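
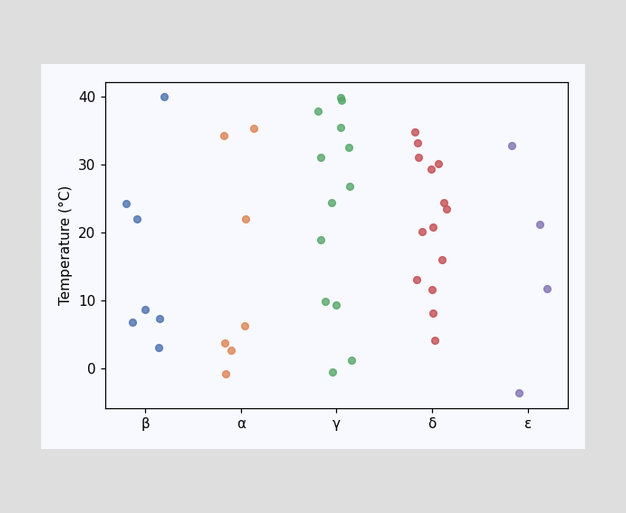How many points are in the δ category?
14

Counting the markers in the δ column gives 14.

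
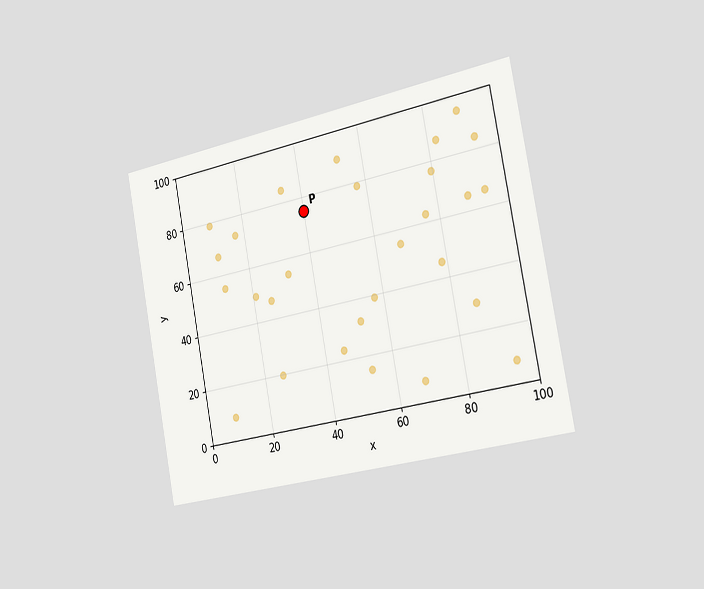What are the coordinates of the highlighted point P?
The chart is tilted about 11° counter-clockwise and viewed slightly from the right. Following the gridlines from P to each axis, P sits at (40, 75).

(40, 75)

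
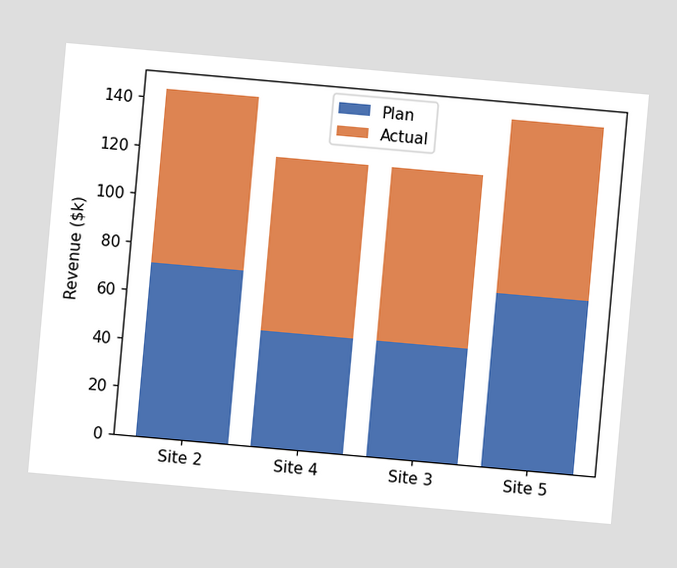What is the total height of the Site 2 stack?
$144k

The chart is tilted about 5° clockwise. The Site 2 stack's top reaches $144k on the y-axis.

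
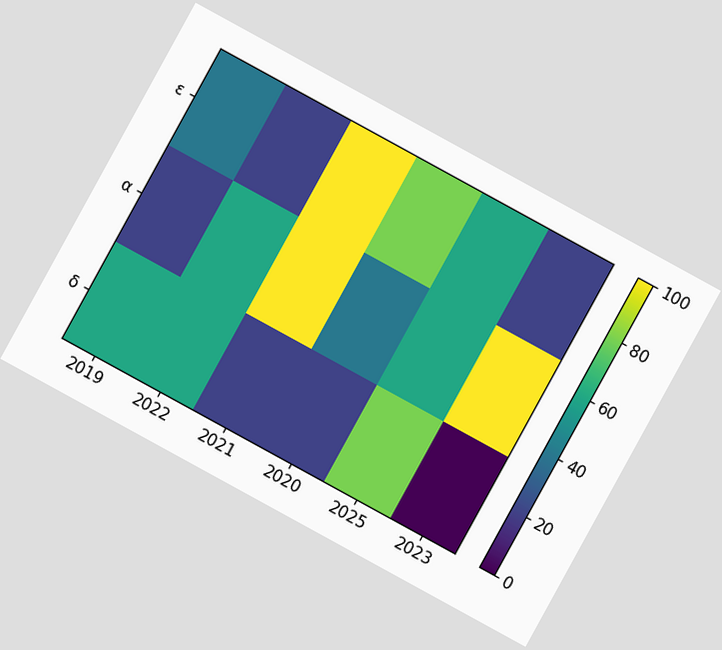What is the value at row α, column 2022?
60

The chart is tilted about 29° clockwise. Matching cell (α, 2022) against the colorbar gives 60.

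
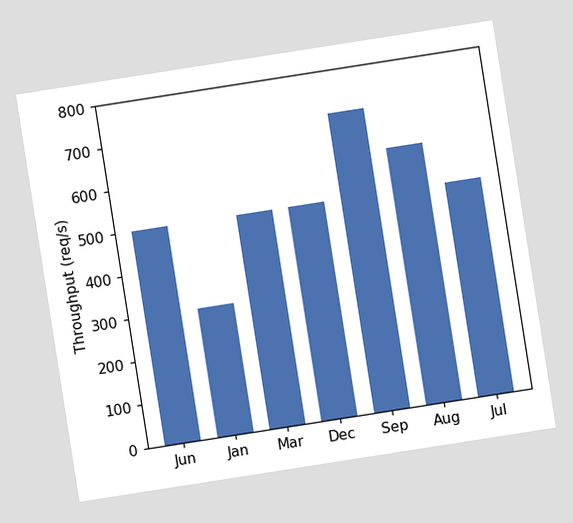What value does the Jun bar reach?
500req/s

The chart is tilted about 9° counter-clockwise. Reading along the chart's y-axis, the Jun bar reaches 500req/s.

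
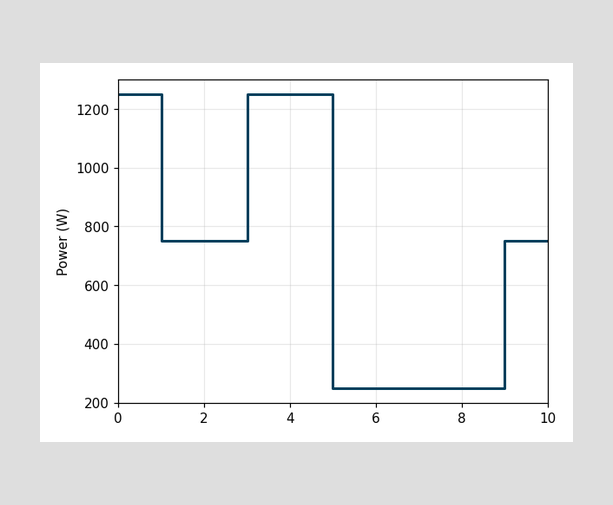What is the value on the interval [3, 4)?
On [3, 4) the step sits at 1250W.

1250W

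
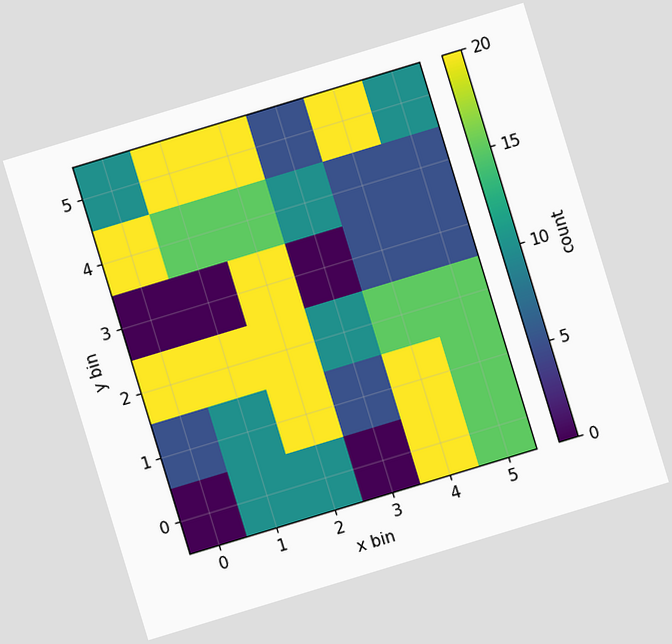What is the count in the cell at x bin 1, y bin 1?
10

The chart is tilted about 17° counter-clockwise. Matching the cell (1, 1) against the colorbar gives 10.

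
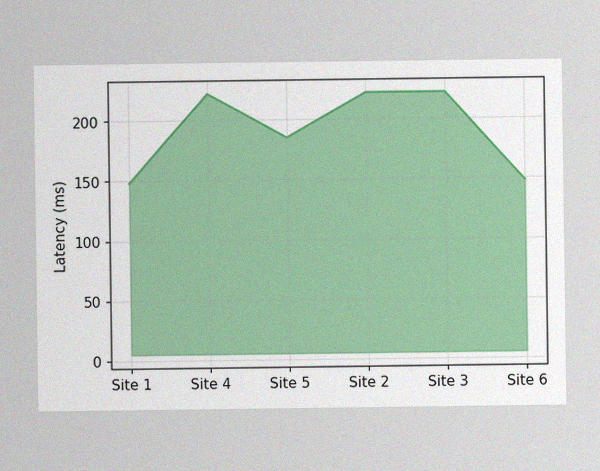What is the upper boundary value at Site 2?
222ms

The image has some photo noise and uneven lighting. At Site 2 the upper boundary is at 222ms.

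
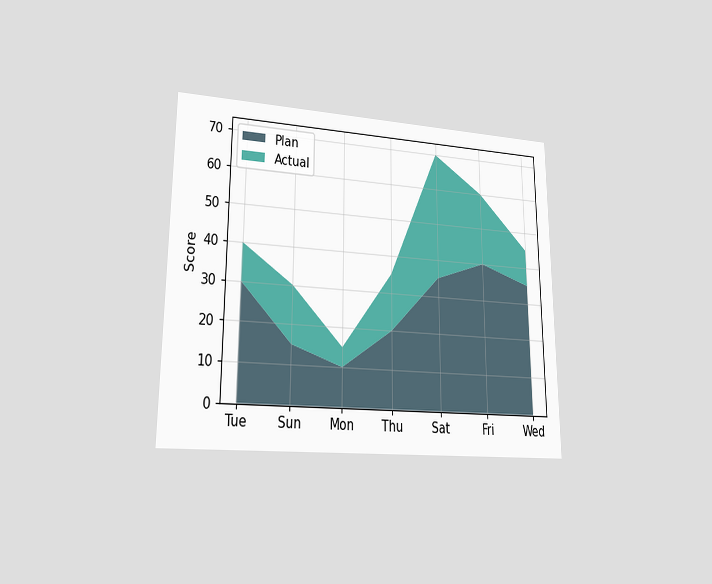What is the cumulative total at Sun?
The chart is viewed at a slight angle. The stacked total at Sun reaches 30.

30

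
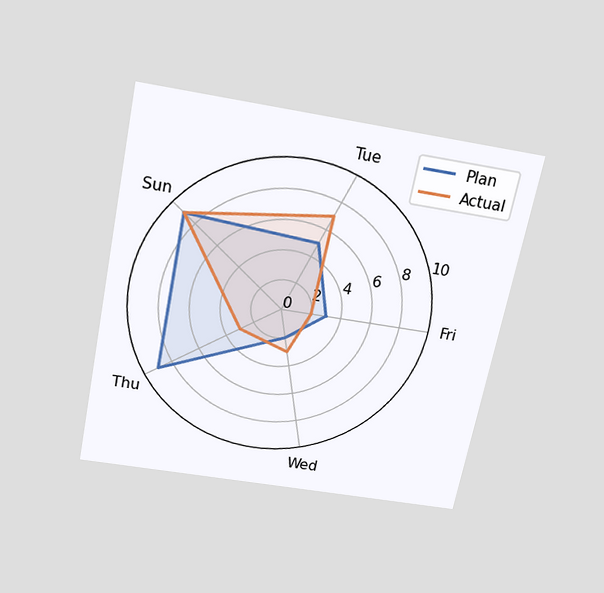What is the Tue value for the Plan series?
The chart is tilted about 11° clockwise and viewed slightly from above. On the Tue axis, Plan reaches 5.

5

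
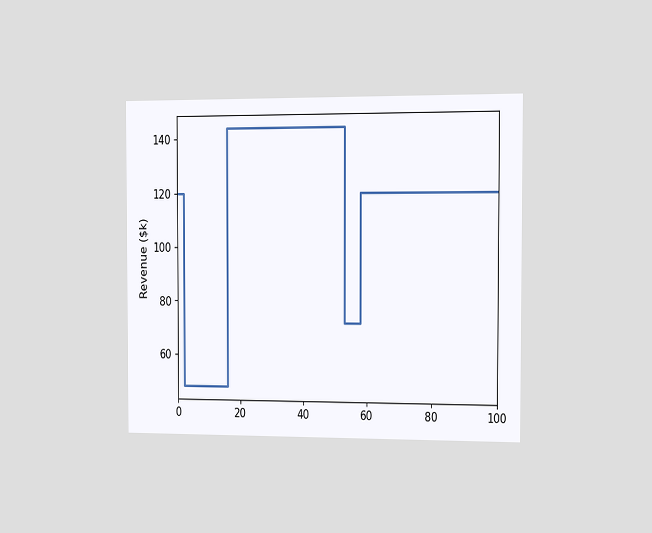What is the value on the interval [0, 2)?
The chart is viewed slightly from the right. On [0, 2) the step sits at $120k.

$120k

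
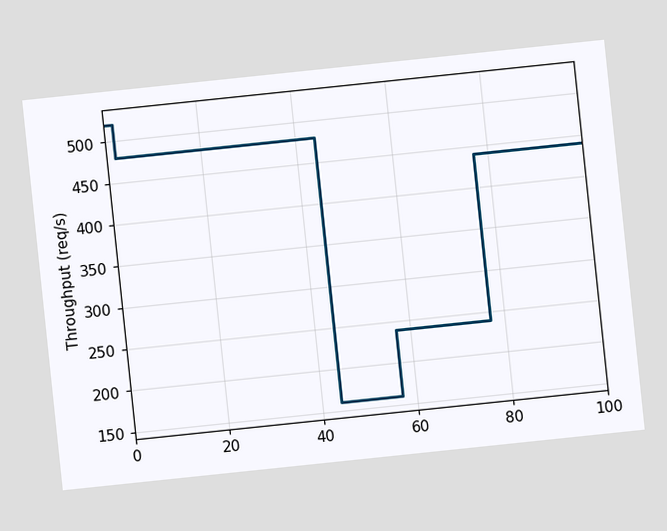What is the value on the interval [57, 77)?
The chart is tilted about 6° counter-clockwise. On [57, 77) the step sits at 240req/s.

240req/s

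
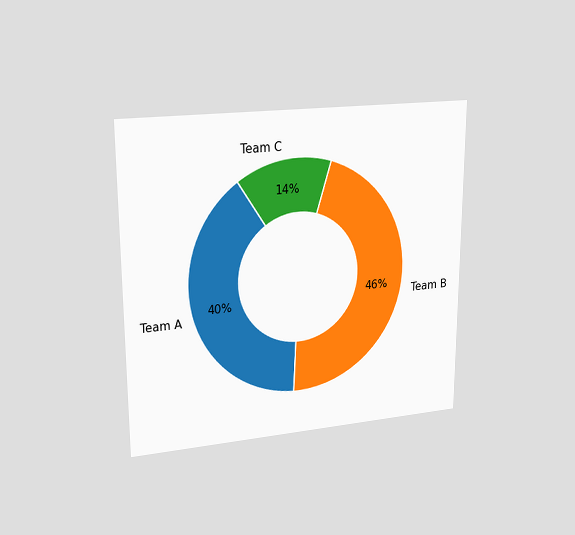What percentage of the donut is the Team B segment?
The chart is viewed at a slight angle. The Team B segment takes up 46% of the ring.

46%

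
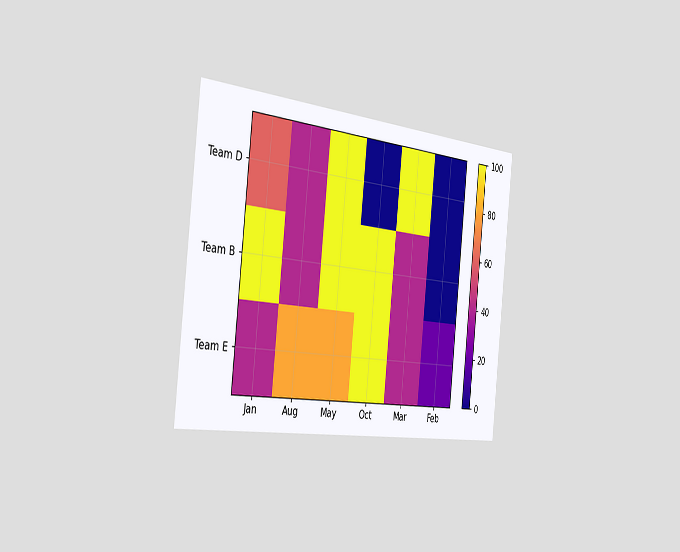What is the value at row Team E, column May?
The chart is tilted about 6° clockwise and viewed slightly from the left. Matching cell (Team E, May) against the colorbar gives 80.

80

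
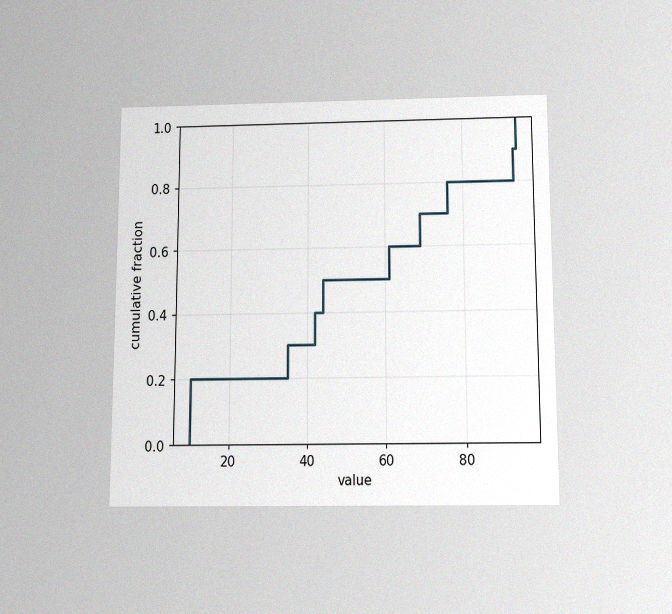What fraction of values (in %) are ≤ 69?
70%

The chart is viewed slightly from below, with some photo noise. At x=69 the ECDF step is at 70%.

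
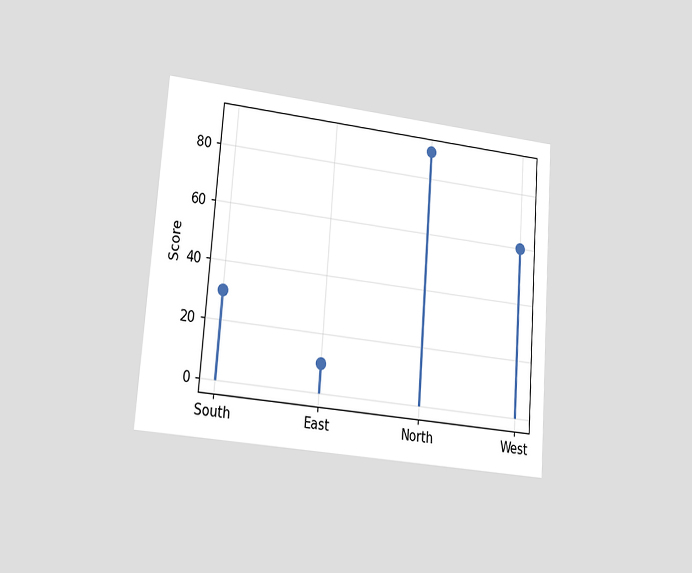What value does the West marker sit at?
The chart is tilted about 4° clockwise and viewed at a slight angle. The West marker sits at 60.

60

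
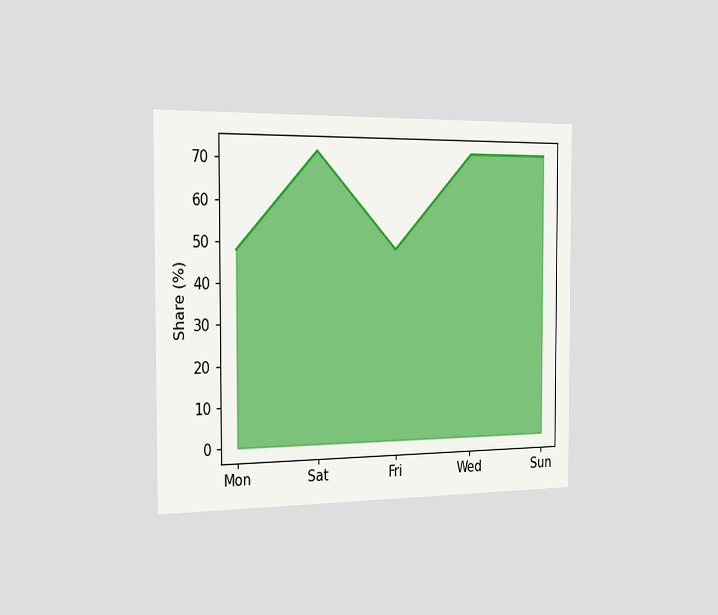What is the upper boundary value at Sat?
The chart is viewed slightly from the left. At Sat the upper boundary is at 72%.

72%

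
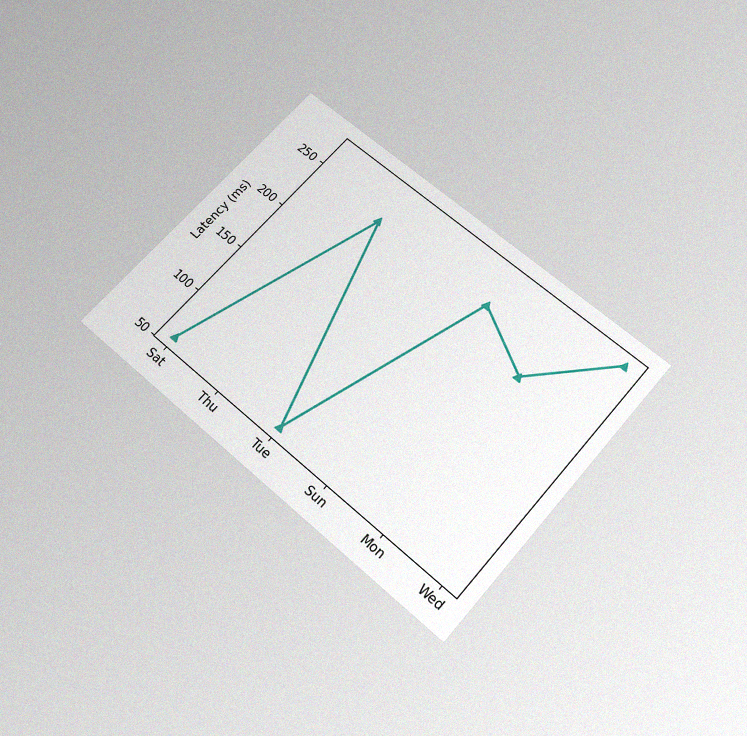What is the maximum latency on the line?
The chart is tilted about 41° clockwise and viewed slightly from below, with some photo noise. The highest point is at Wed, and reading across to the y-axis gives 270ms.

270ms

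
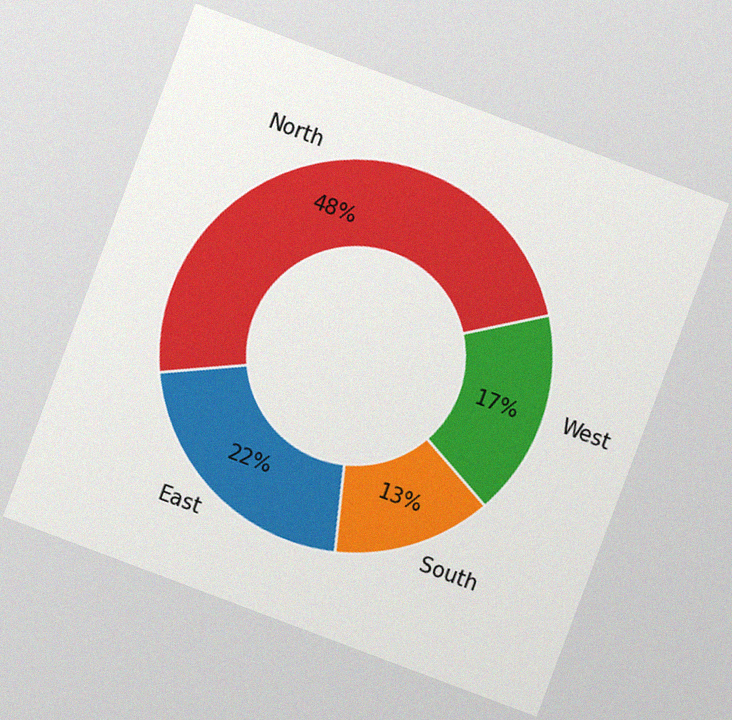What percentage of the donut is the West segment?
The chart is tilted about 21° clockwise, with some photo noise. The West segment takes up 17% of the ring.

17%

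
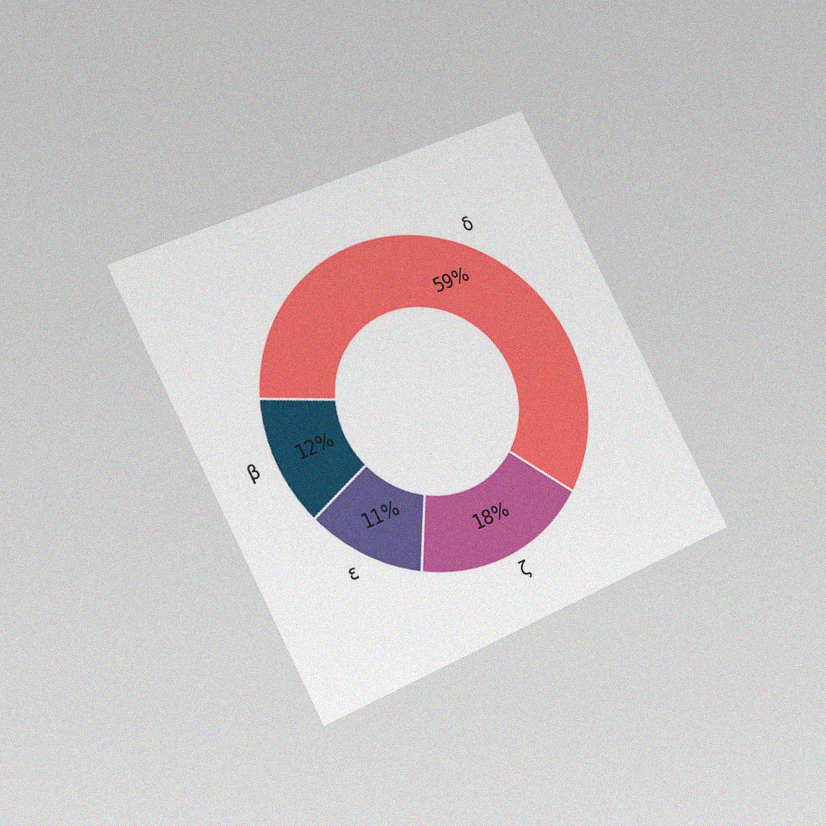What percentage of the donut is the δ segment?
The chart is tilted about 27° counter-clockwise and viewed slightly from the left, with some photo noise. The δ segment takes up 59% of the ring.

59%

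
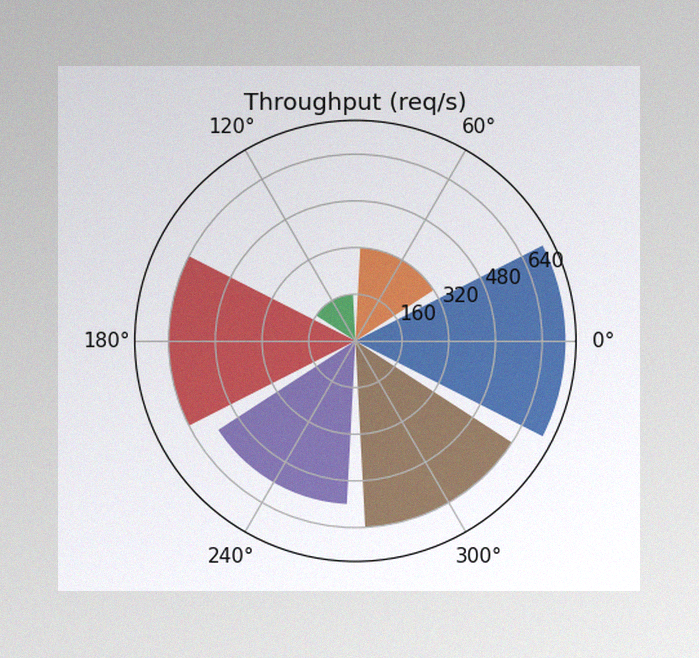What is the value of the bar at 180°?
640req/s

The image has some photo noise and uneven lighting. The bar at 180° reaches 640req/s on the radial axis.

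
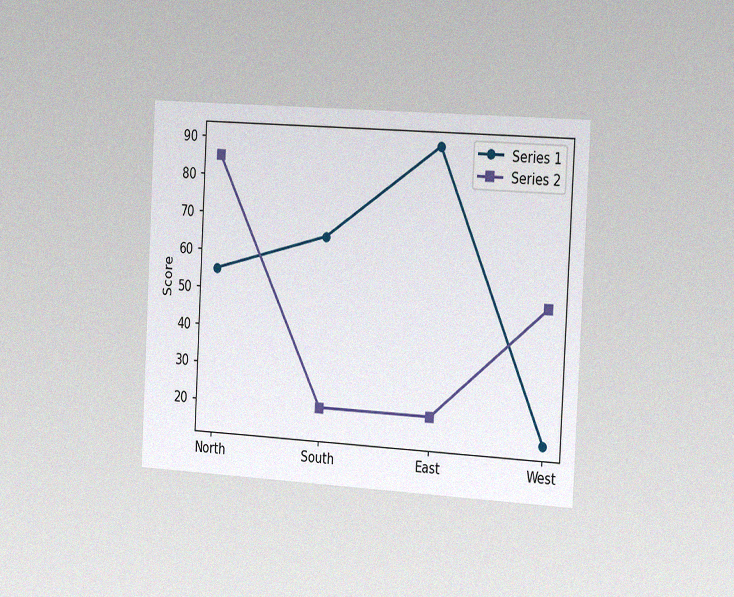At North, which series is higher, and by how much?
Series 2, by 30

The chart is tilted about 3° clockwise and viewed slightly from the right, with some photo noise. At North, Series 2 sits above the other line by 30.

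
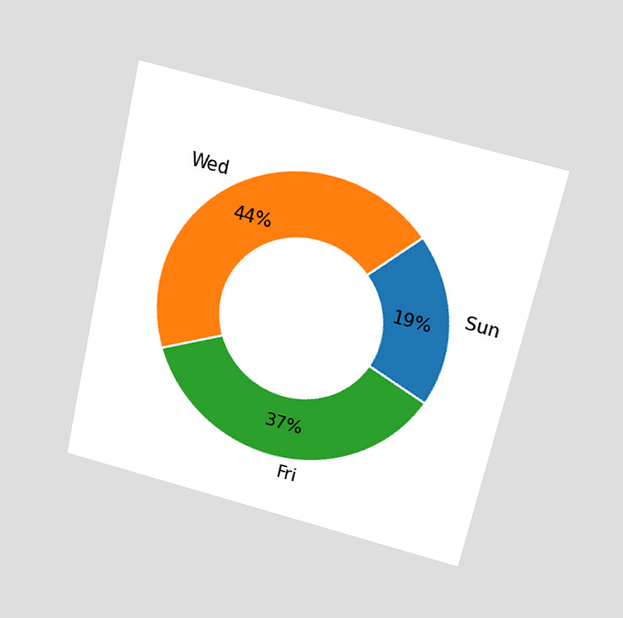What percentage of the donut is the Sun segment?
The chart is tilted about 13° clockwise and viewed slightly from above. The Sun segment takes up 19% of the ring.

19%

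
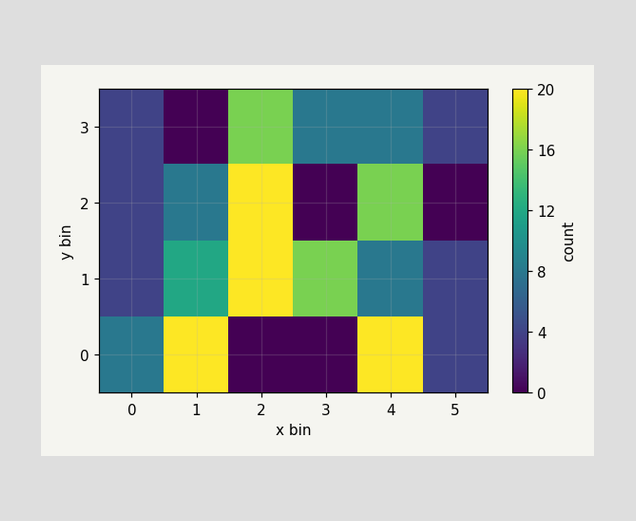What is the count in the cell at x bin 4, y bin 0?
Matching the cell (4, 0) against the colorbar gives 20.

20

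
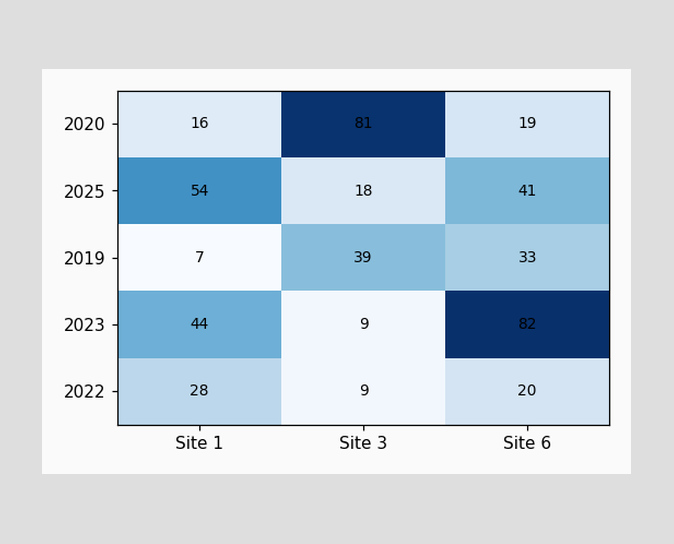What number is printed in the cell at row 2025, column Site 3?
18

The (2025, Site 3) cell reads 18.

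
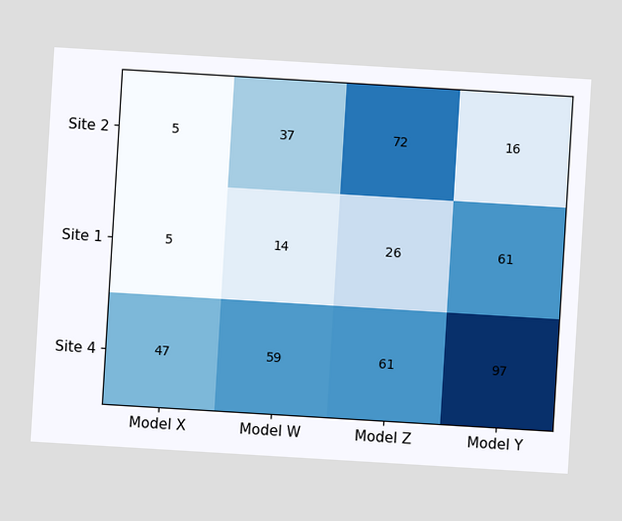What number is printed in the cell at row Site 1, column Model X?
5

The chart is tilted about 3° clockwise. The (Site 1, Model X) cell reads 5.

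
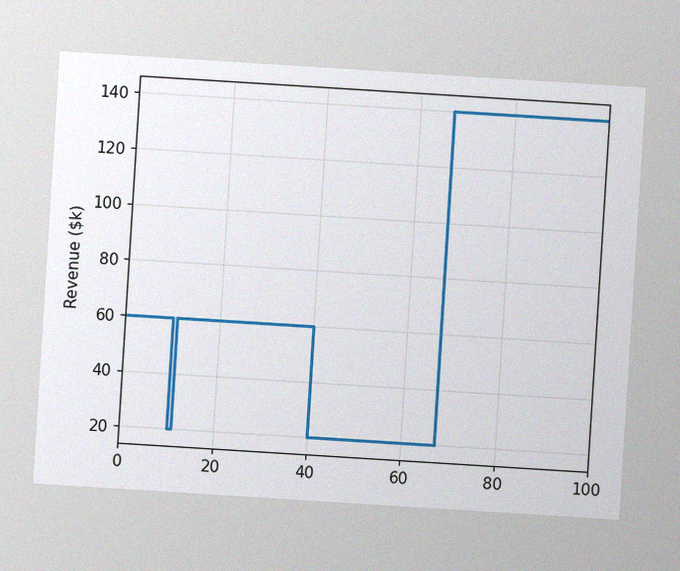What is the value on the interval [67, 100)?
$140k

The chart is tilted about 4° clockwise, with some photo noise. On [67, 100) the step sits at $140k.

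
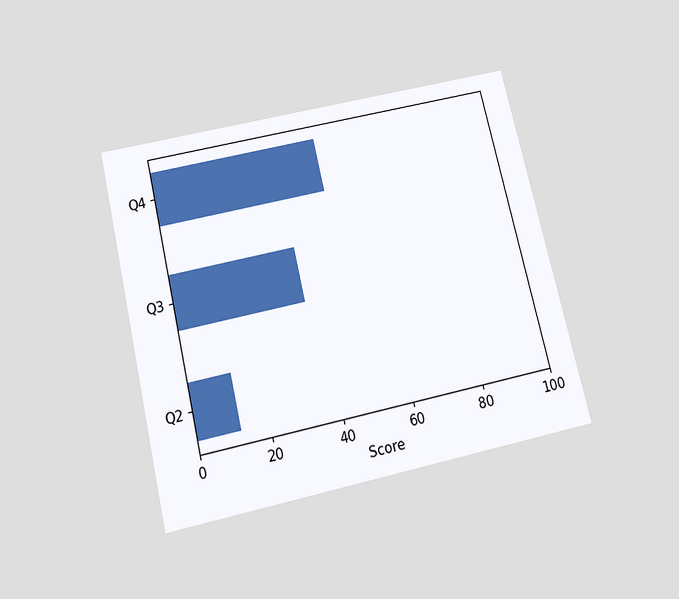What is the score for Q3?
The chart is tilted about 13° counter-clockwise and viewed slightly from below. Reading along the chart's x-axis, the Q3 bar reaches 36.

36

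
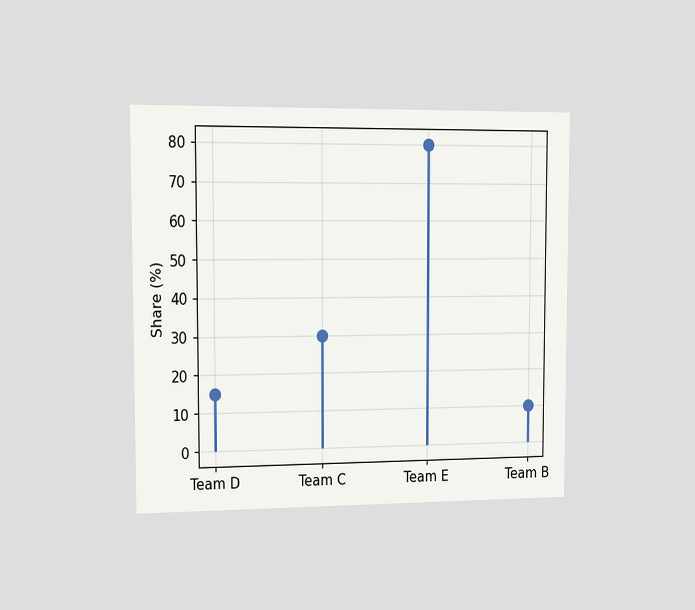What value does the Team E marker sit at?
80%

The chart is viewed slightly from the left. The Team E marker sits at 80%.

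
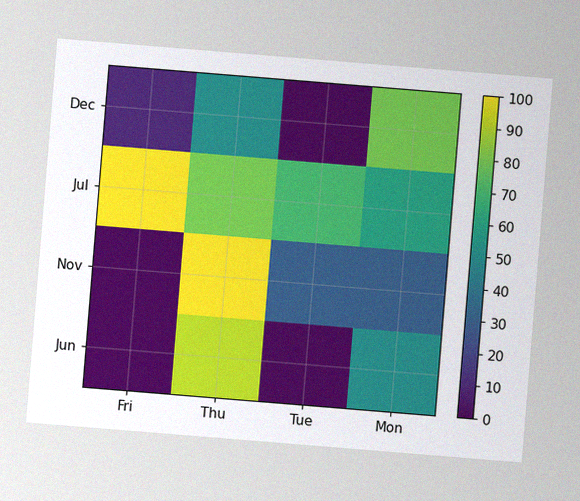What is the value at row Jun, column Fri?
0

The chart is tilted about 5° clockwise, with some photo noise. Matching cell (Jun, Fri) against the colorbar gives 0.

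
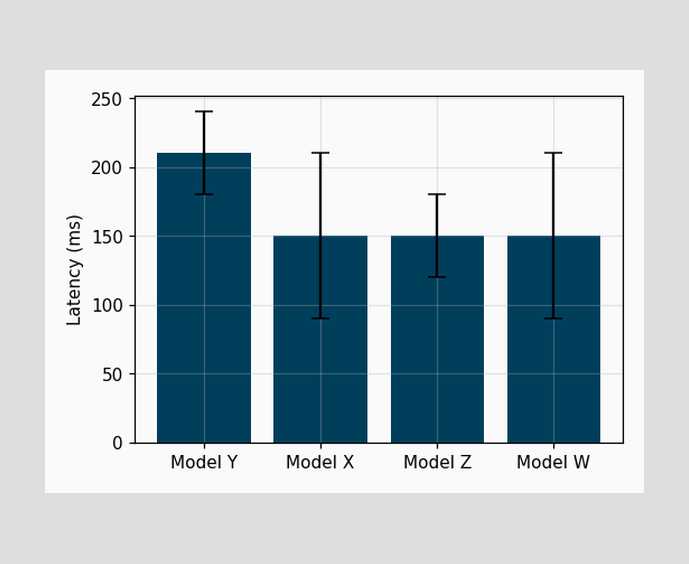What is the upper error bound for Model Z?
The Model Z bar's upper whisker reaches 180ms.

180ms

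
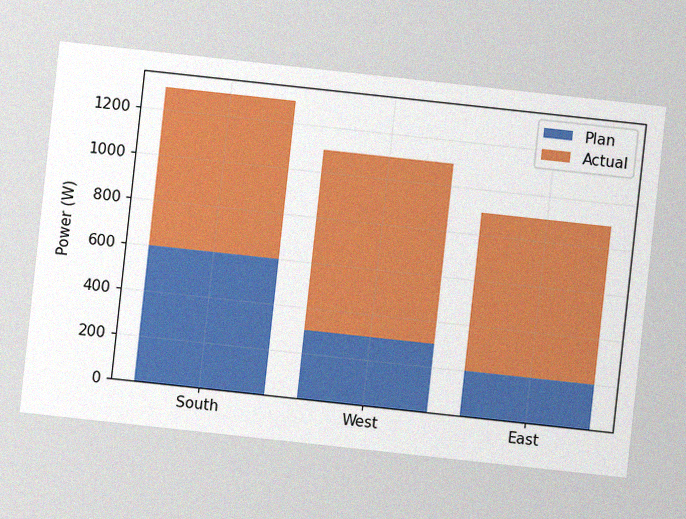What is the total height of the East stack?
900W

The chart is tilted about 6° clockwise, with some photo noise. The East stack's top reaches 900W on the y-axis.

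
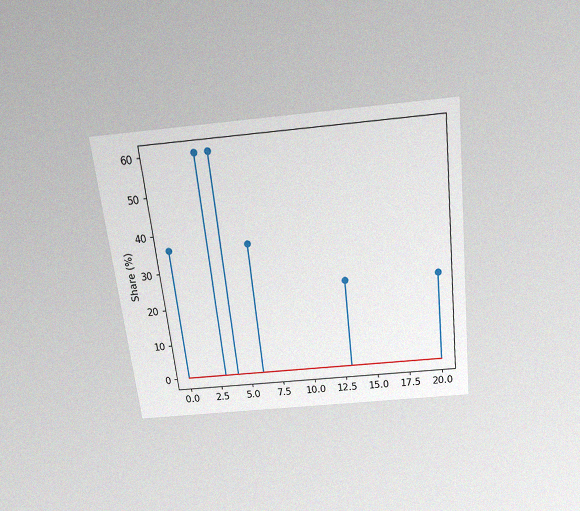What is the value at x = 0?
36%

The chart is tilted about 7° counter-clockwise and viewed slightly from above, with some photo noise. The stem at x=0 reaches 36%.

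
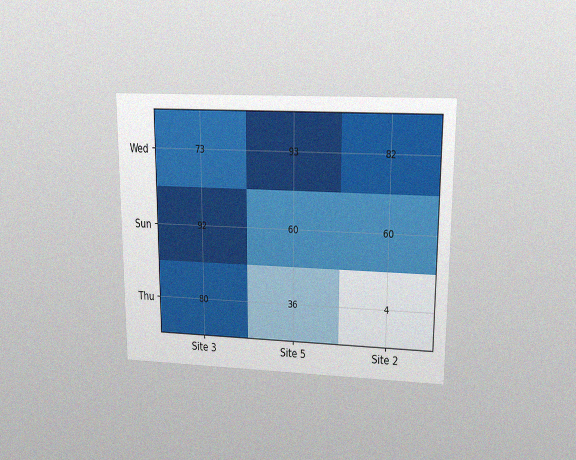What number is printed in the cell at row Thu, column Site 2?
The chart is viewed at a slight angle, with some photo noise. The (Thu, Site 2) cell reads 4.

4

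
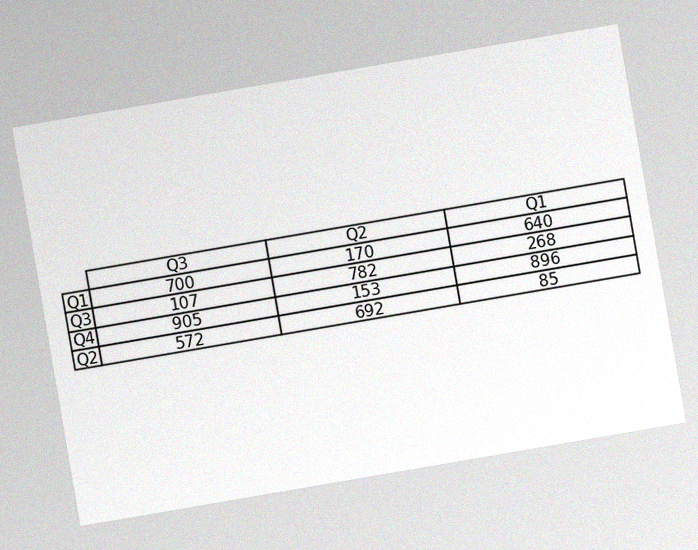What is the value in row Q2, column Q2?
The chart is tilted about 10° counter-clockwise, with some photo noise. The (Q2, Q2) cell reads 692.

692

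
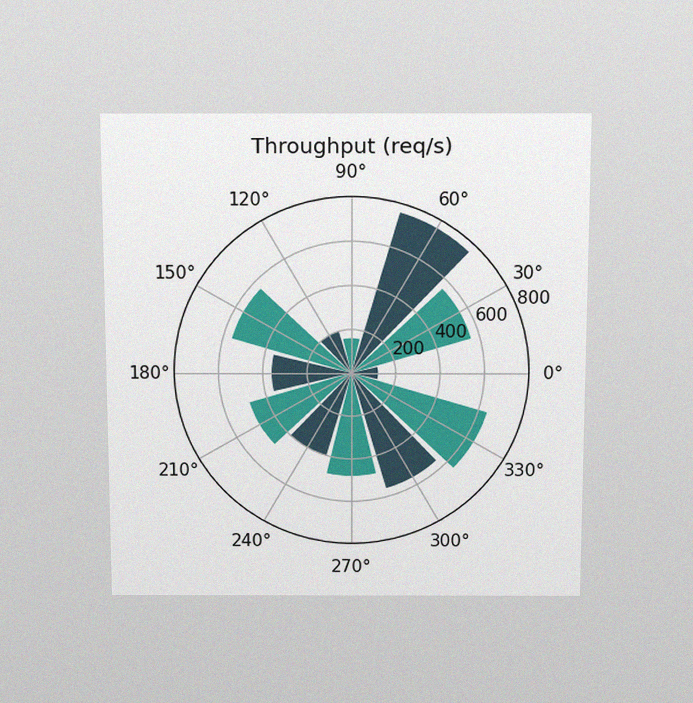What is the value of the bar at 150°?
The chart is viewed slightly from above, with some photo noise. The bar at 150° reaches 560req/s on the radial axis.

560req/s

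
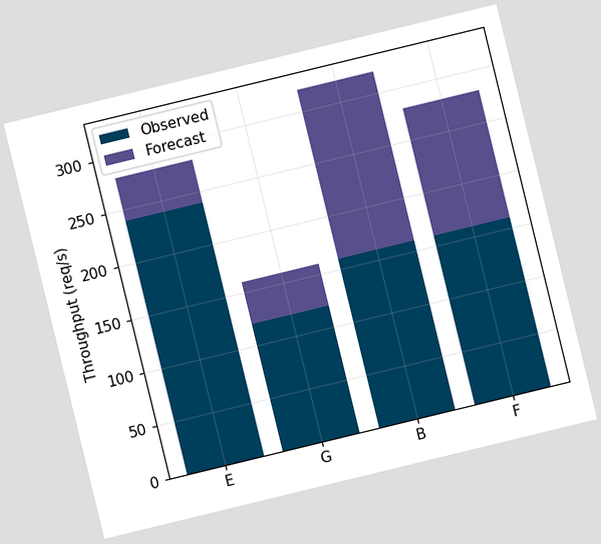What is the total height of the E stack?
The chart is tilted about 14° counter-clockwise. The E stack's top reaches 280req/s on the y-axis.

280req/s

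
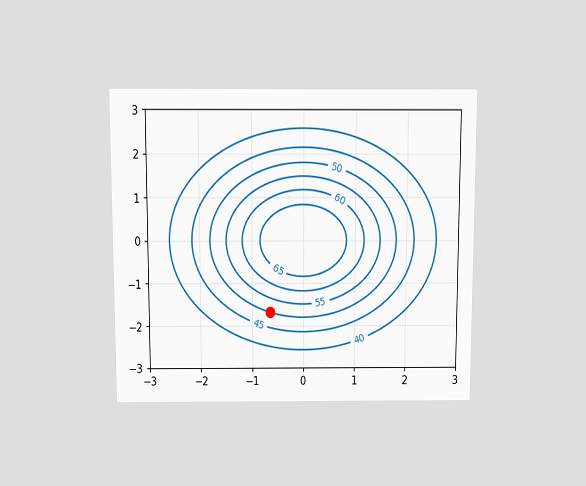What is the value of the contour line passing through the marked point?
50

The chart is viewed slightly from above. The marked point sits on the contour labelled 50.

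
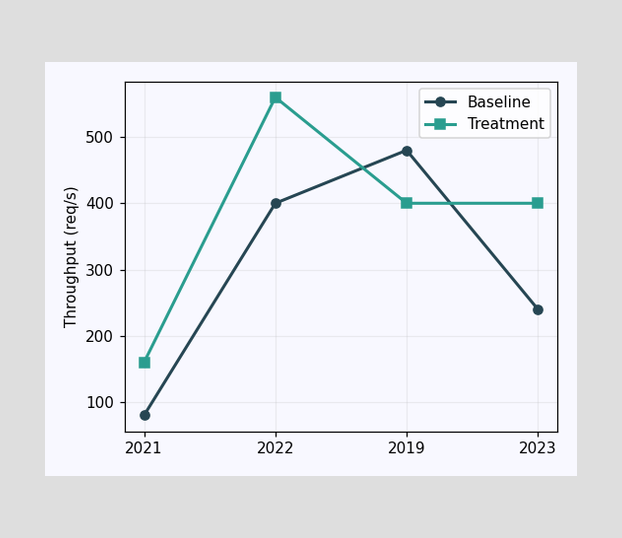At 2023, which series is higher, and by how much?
Treatment, by 160req/s

At 2023, Treatment sits above the other line by 160req/s.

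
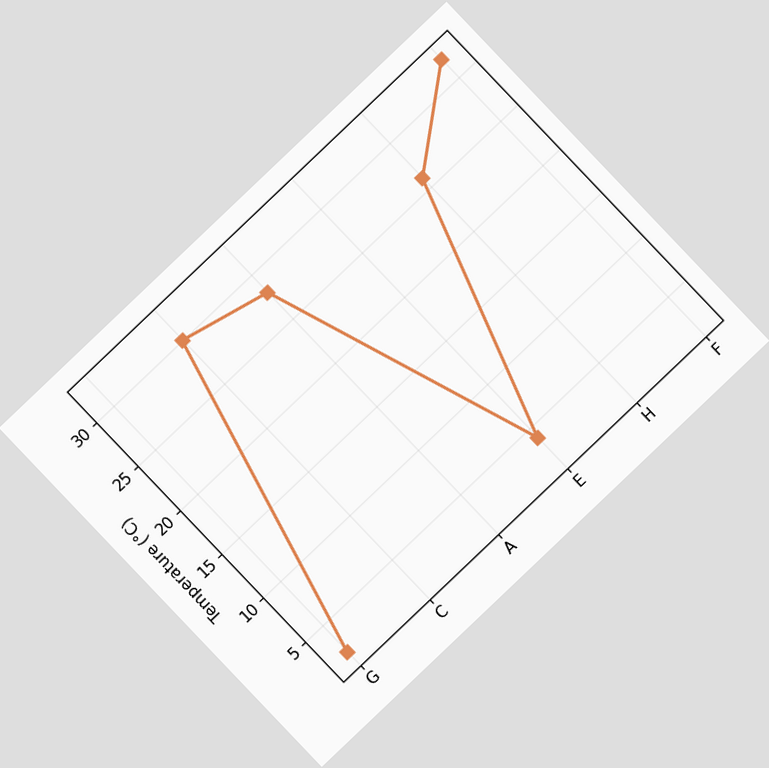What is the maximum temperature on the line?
32°C

The chart is tilted about 44° counter-clockwise. The highest point is at F, and reading across to the y-axis gives 32°C.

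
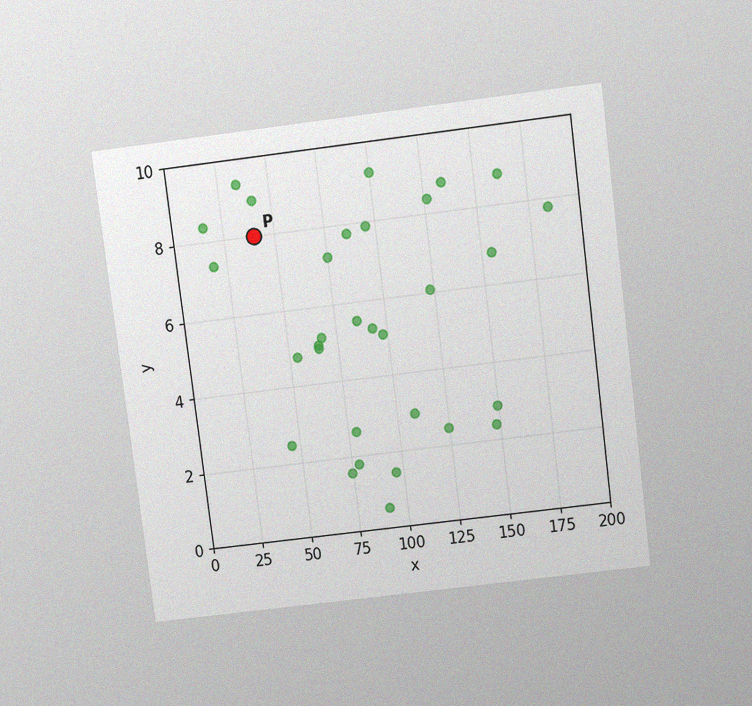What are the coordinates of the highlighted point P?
The chart is tilted about 7° counter-clockwise and viewed slightly from above, with some photo noise. Following the gridlines from P to each axis, P sits at (40, 8).

(40, 8)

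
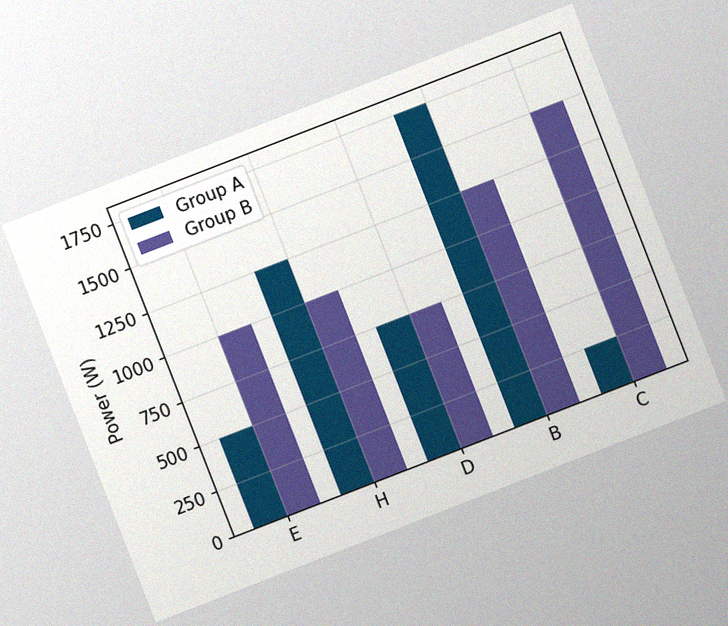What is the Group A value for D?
750W

The chart is tilted about 21° counter-clockwise, with some photo noise. The Group A bar at D reaches 750W on the y-axis.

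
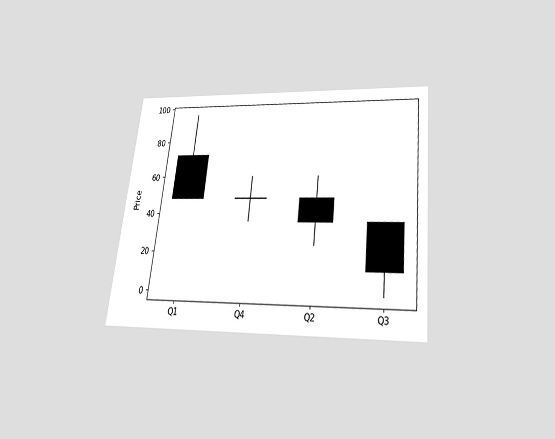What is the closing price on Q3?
12

The chart is tilted about 6° clockwise and viewed slightly from below. The Q3 candle closes at 12.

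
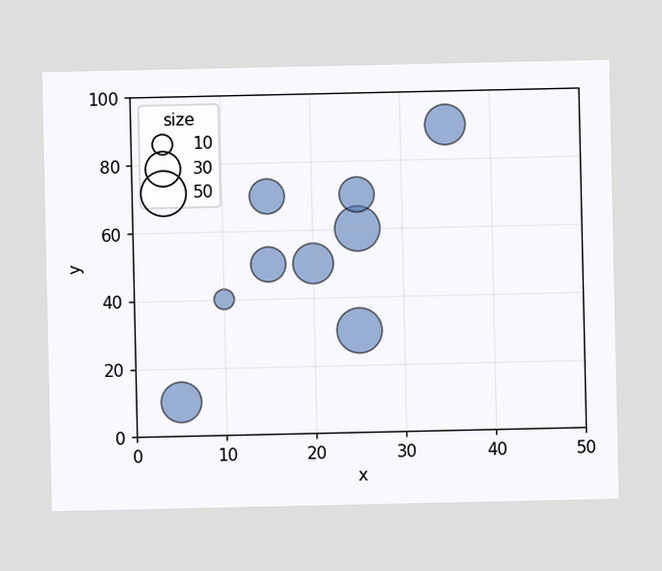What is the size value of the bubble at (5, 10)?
Matching the bubble at (5, 10) against the size legend gives 40.

40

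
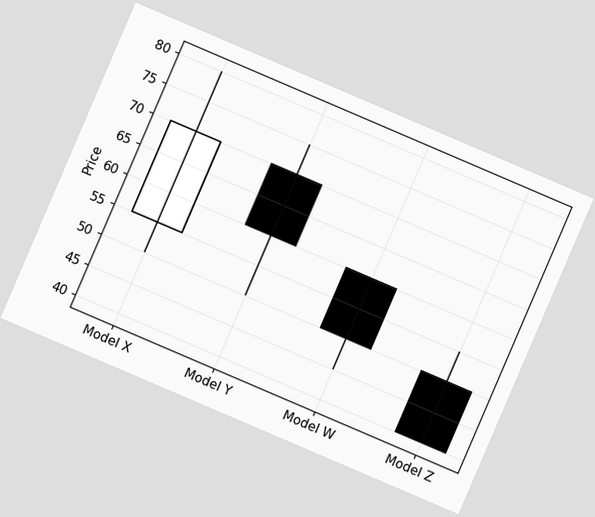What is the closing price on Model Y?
60

The chart is tilted about 23° clockwise. The Model Y candle closes at 60.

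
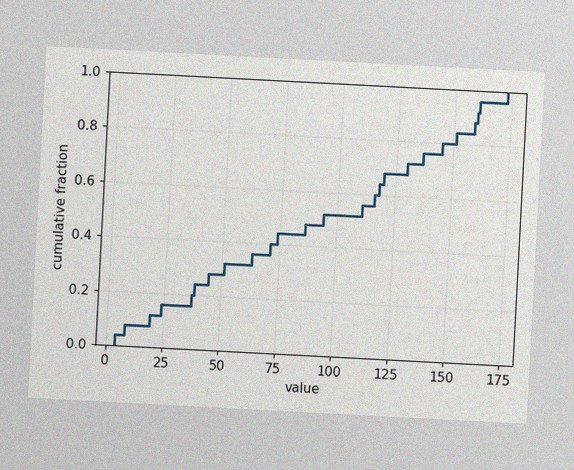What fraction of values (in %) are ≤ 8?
The chart is tilted about 3° clockwise, with some photo noise. At x=8 the ECDF step is at 8%.

8%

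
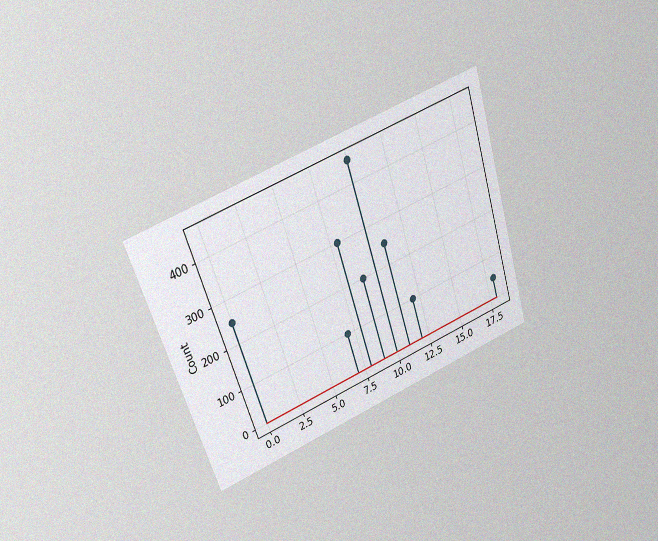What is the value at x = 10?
450

The chart is tilted about 18° counter-clockwise and viewed at a slight angle, with some photo noise. The stem at x=10 reaches 450.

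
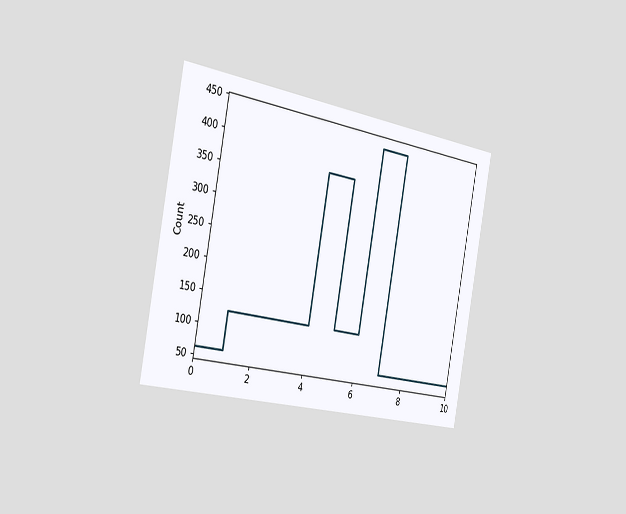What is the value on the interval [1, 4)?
The chart is tilted about 11° clockwise and viewed slightly from the left. On [1, 4) the step sits at 124.

124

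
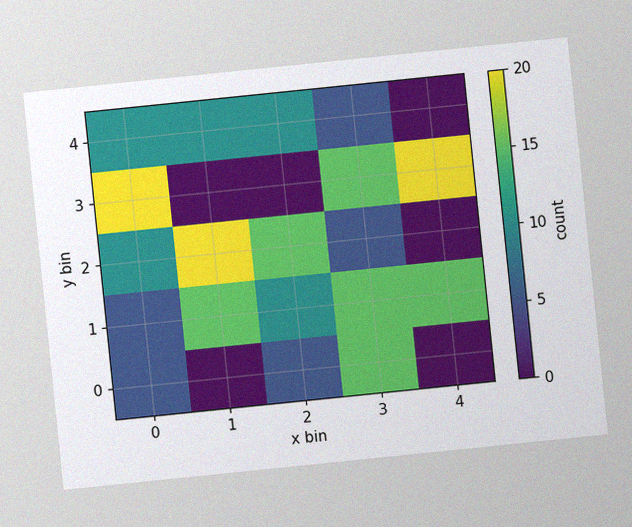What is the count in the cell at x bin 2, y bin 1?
10

The chart is tilted about 6° counter-clockwise, with some photo noise. Matching the cell (2, 1) against the colorbar gives 10.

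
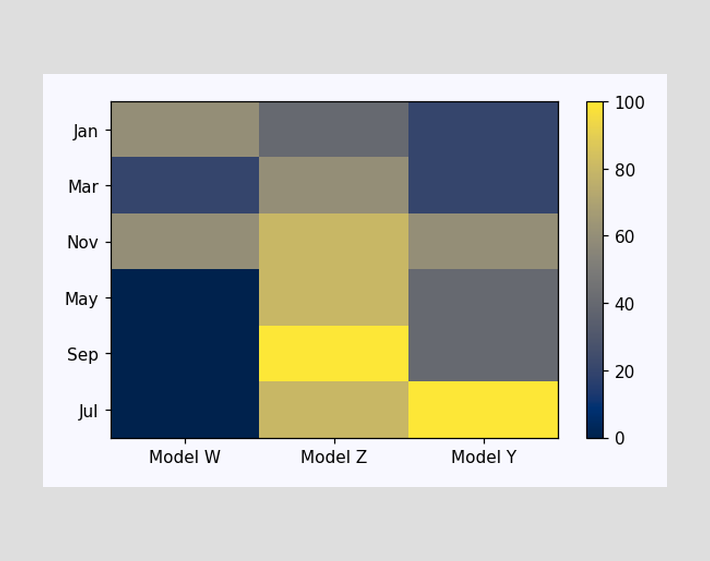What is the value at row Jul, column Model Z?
80

Matching cell (Jul, Model Z) against the colorbar gives 80.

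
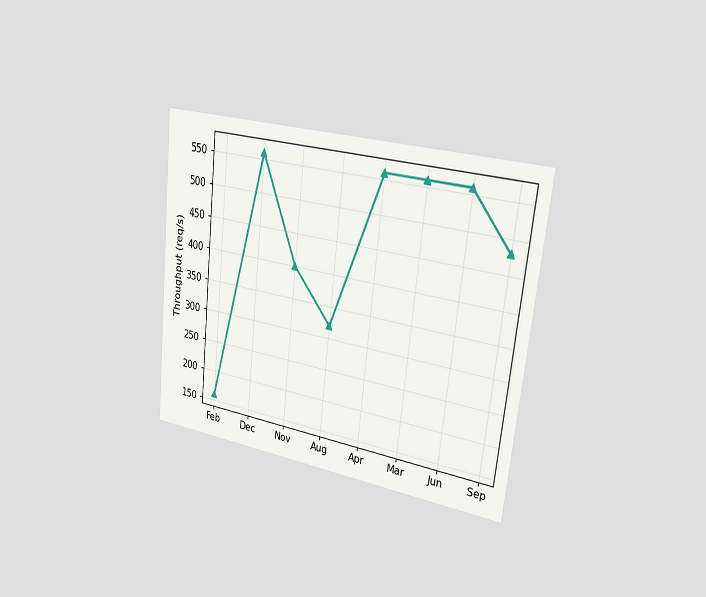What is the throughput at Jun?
The chart is tilted about 6° clockwise and viewed slightly from the right. At Jun, the line is at 560req/s.

560req/s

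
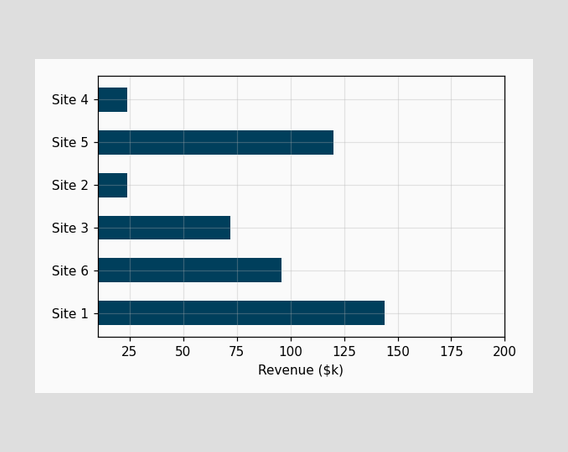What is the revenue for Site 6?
Reading along the chart's x-axis, the Site 6 bar reaches $96k.

$96k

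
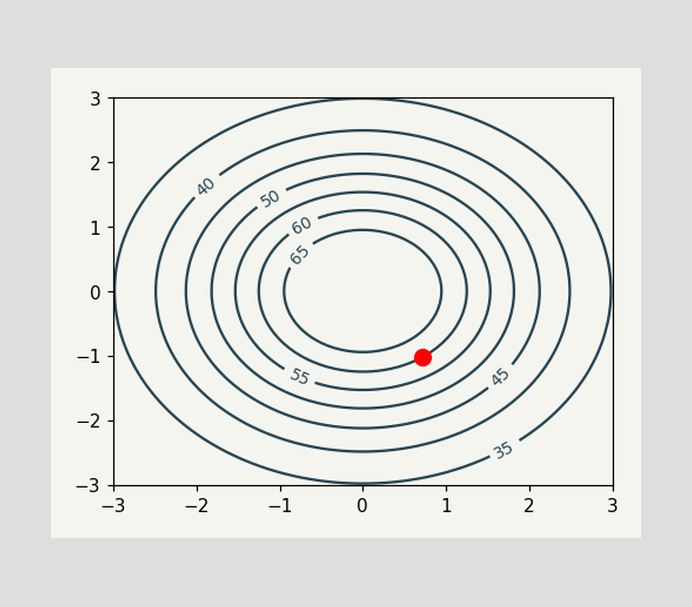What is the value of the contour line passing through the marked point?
60

The marked point sits on the contour labelled 60.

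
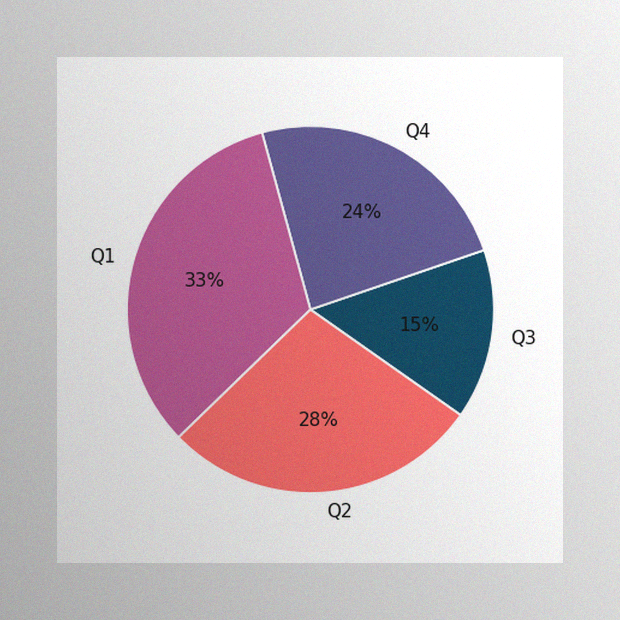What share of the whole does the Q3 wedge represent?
15%

The image has some photo noise and uneven lighting. The Q3 slice takes up 15% of the pie.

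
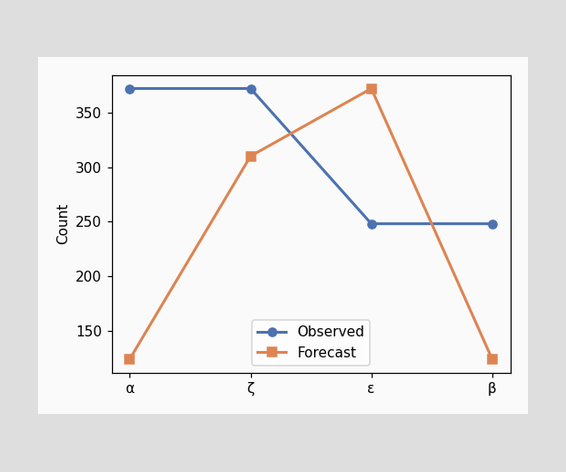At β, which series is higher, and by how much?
Observed, by 124

At β, Observed sits above the other line by 124.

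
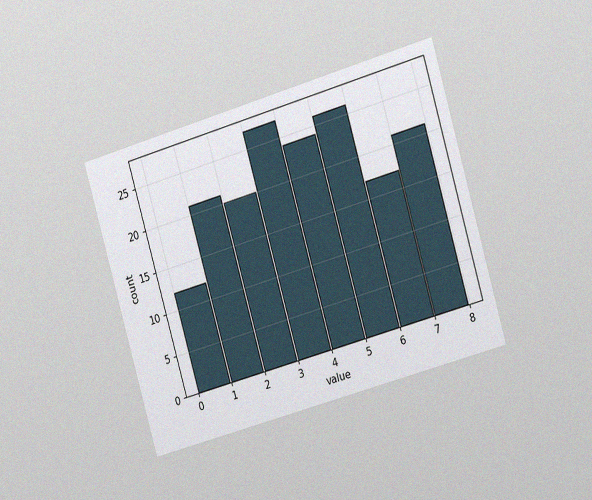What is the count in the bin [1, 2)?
The chart is tilted about 16° counter-clockwise and viewed slightly from the right, with some photo noise. The [1, 2) bin has height 21.

21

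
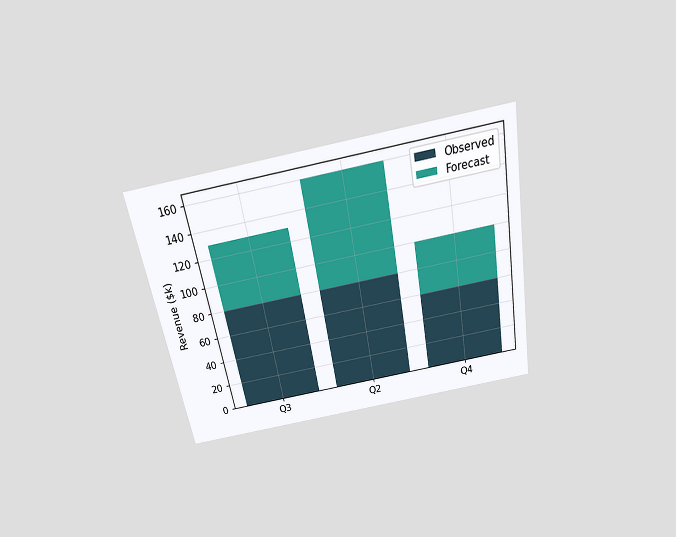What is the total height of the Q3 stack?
$130k

The chart is tilted about 10° counter-clockwise and viewed slightly from above. The Q3 stack's top reaches $130k on the y-axis.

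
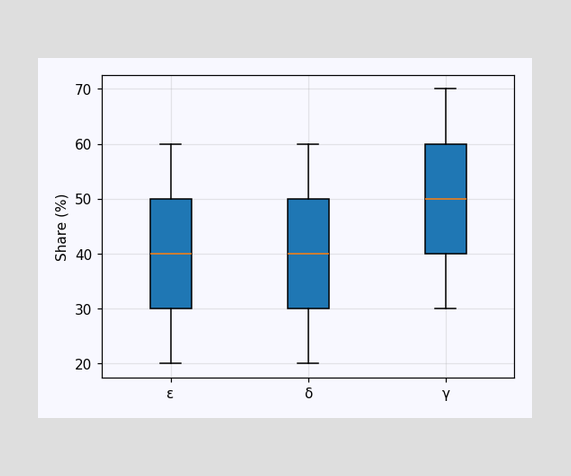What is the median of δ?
40%

The median line in the δ box sits at 40%.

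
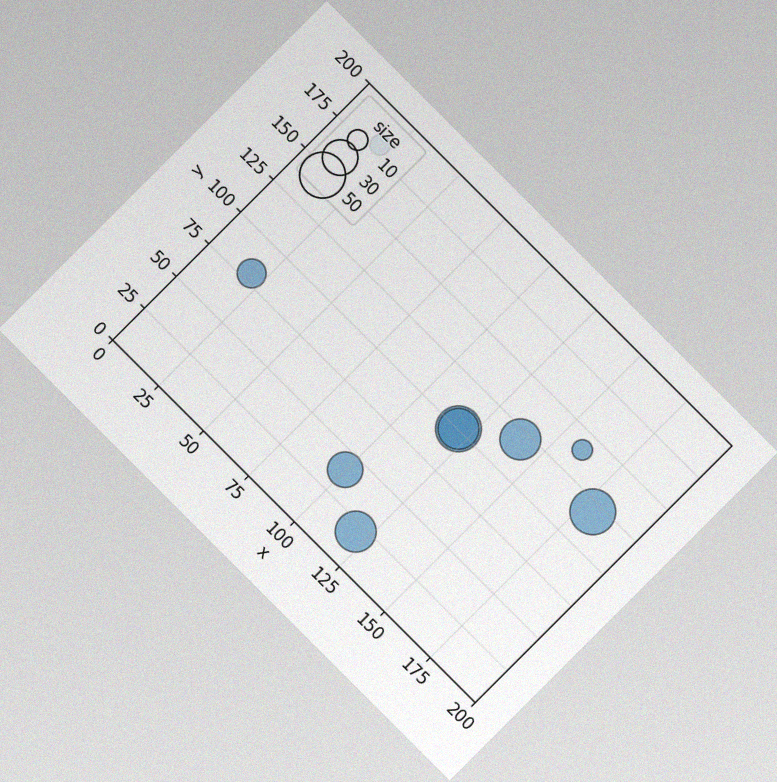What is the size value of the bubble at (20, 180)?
The chart is tilted about 45° clockwise, with some photo noise. Matching the bubble at (20, 180) against the size legend gives 10.

10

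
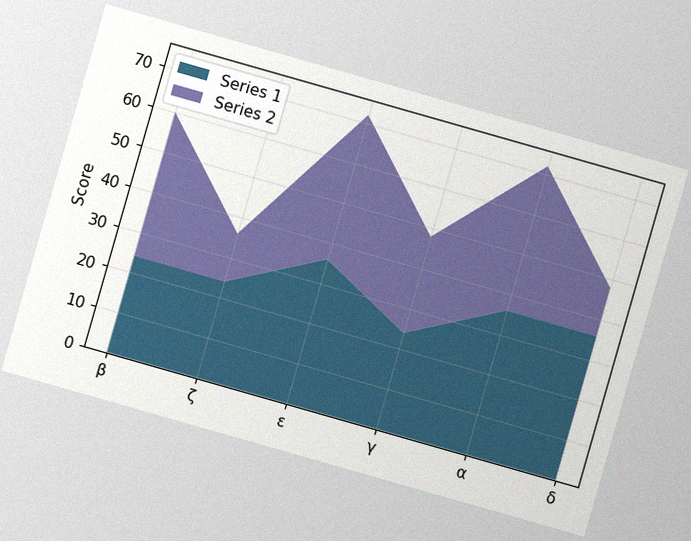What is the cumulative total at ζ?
The chart is tilted about 16° clockwise, with some photo noise. The stacked total at ζ reaches 36.

36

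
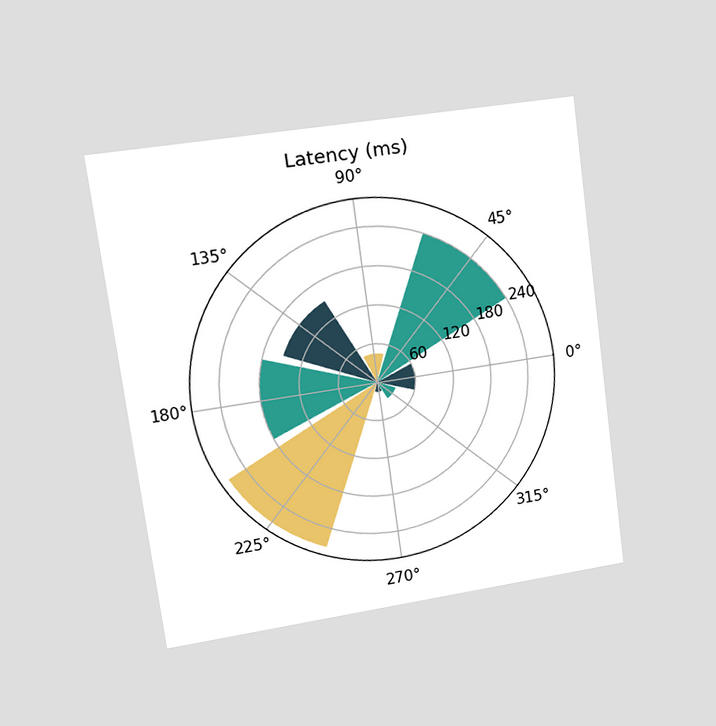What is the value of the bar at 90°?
45ms

The chart is tilted about 8° counter-clockwise and viewed slightly from the left. The bar at 90° reaches 45ms on the radial axis.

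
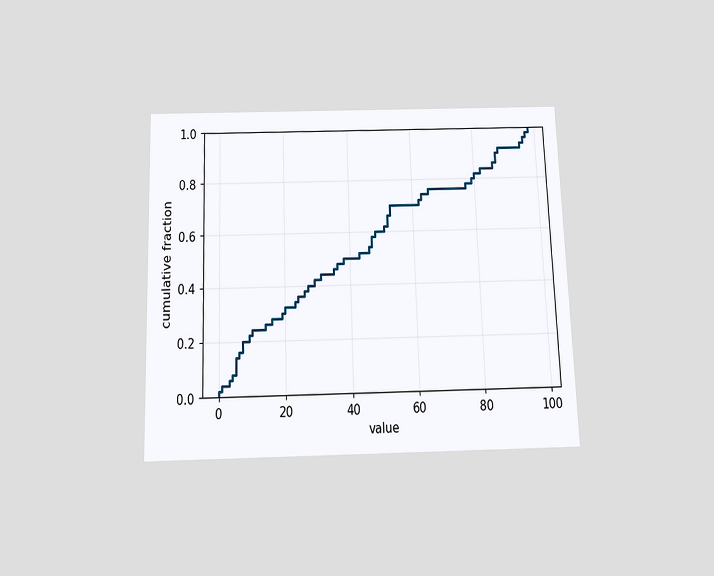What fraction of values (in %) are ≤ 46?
54%

The chart is viewed slightly from below. At x=46 the ECDF step is at 54%.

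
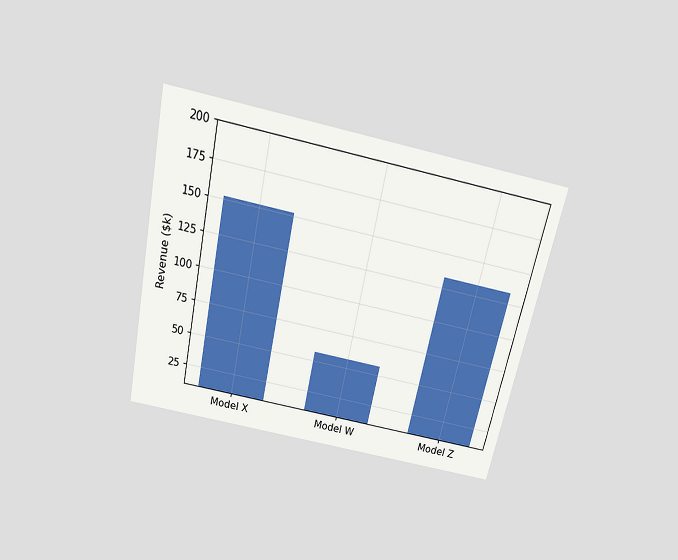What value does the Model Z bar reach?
The chart is tilted about 12° clockwise and viewed slightly from above. Reading along the chart's y-axis, the Model Z bar reaches $133k.

$133k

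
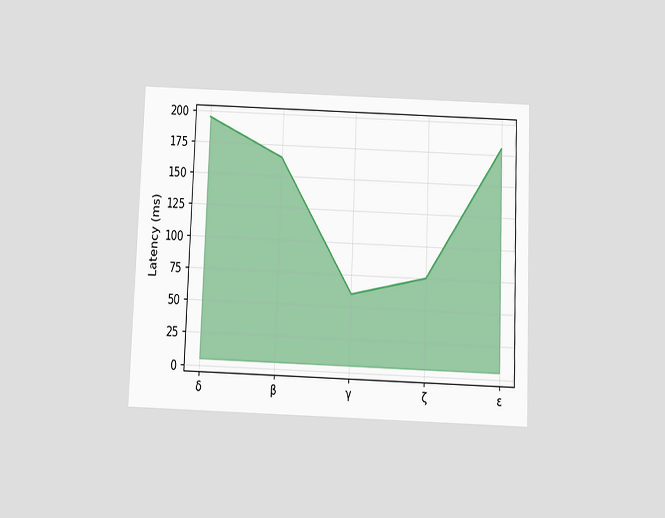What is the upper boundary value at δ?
195ms

The chart is tilted about 2° clockwise and viewed slightly from below. At δ the upper boundary is at 195ms.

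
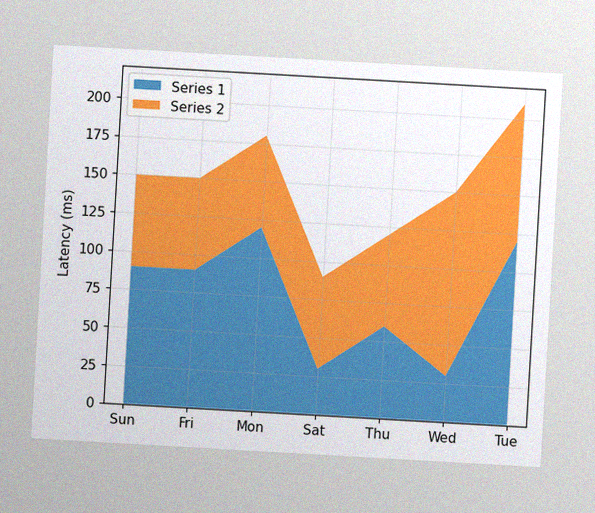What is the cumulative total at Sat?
The chart is tilted about 3° clockwise, with some photo noise. The stacked total at Sat reaches 90ms.

90ms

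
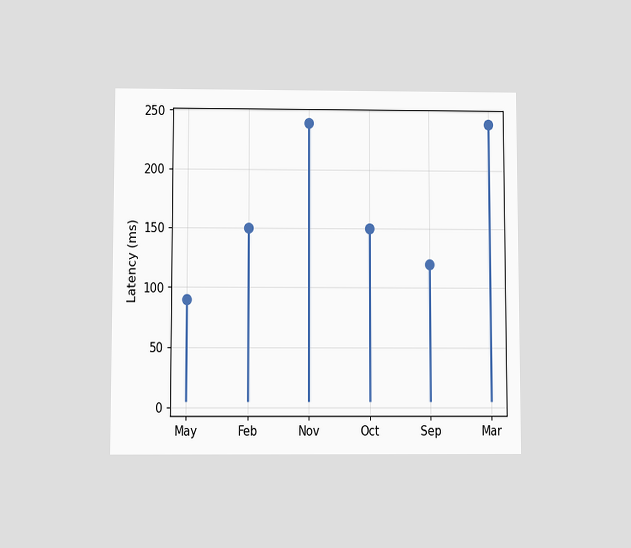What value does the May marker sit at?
The chart is viewed slightly from below. The May marker sits at 90ms.

90ms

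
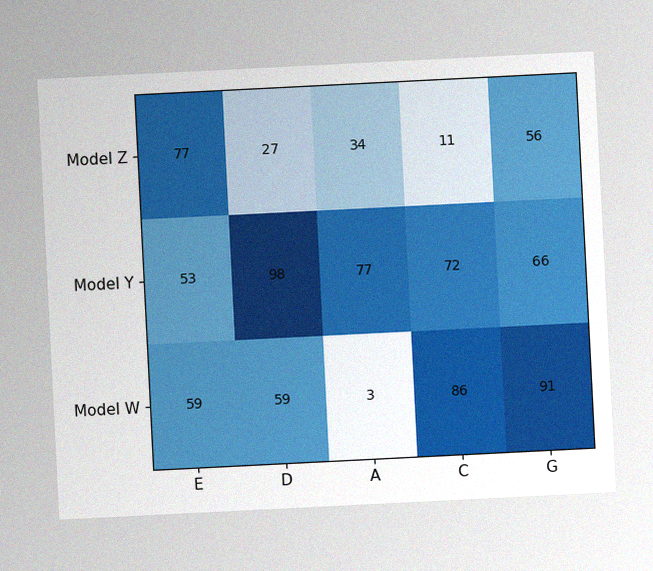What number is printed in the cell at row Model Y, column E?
The chart is tilted about 3° counter-clockwise, with some photo noise. The (Model Y, E) cell reads 53.

53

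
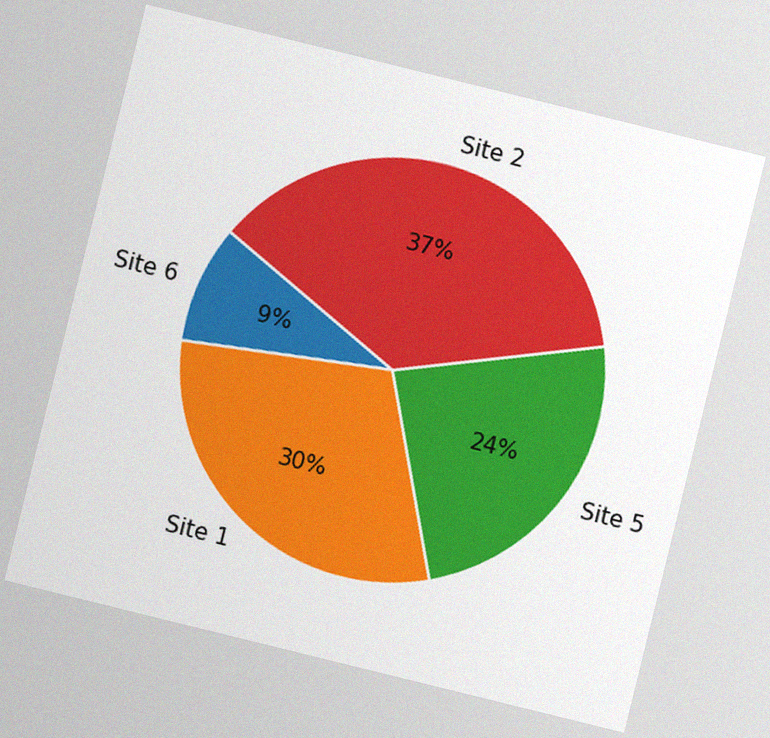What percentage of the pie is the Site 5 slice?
The chart is tilted about 14° clockwise, with some photo noise. The Site 5 slice takes up 24% of the pie.

24%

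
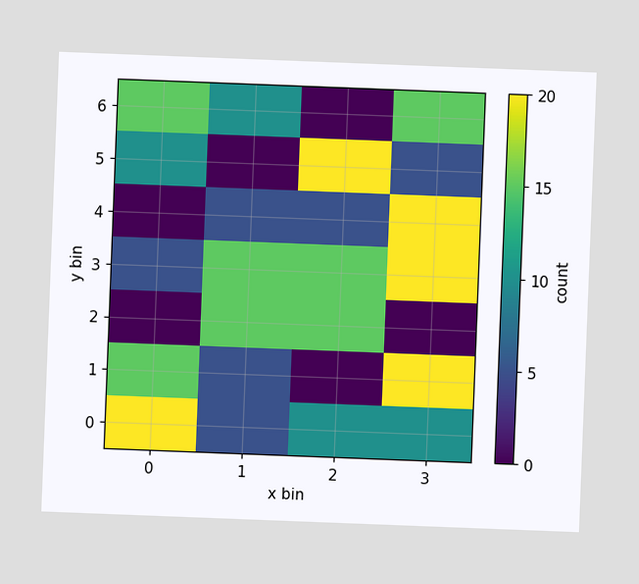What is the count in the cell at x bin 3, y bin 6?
The chart is tilted about 2° clockwise. Matching the cell (3, 6) against the colorbar gives 15.

15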